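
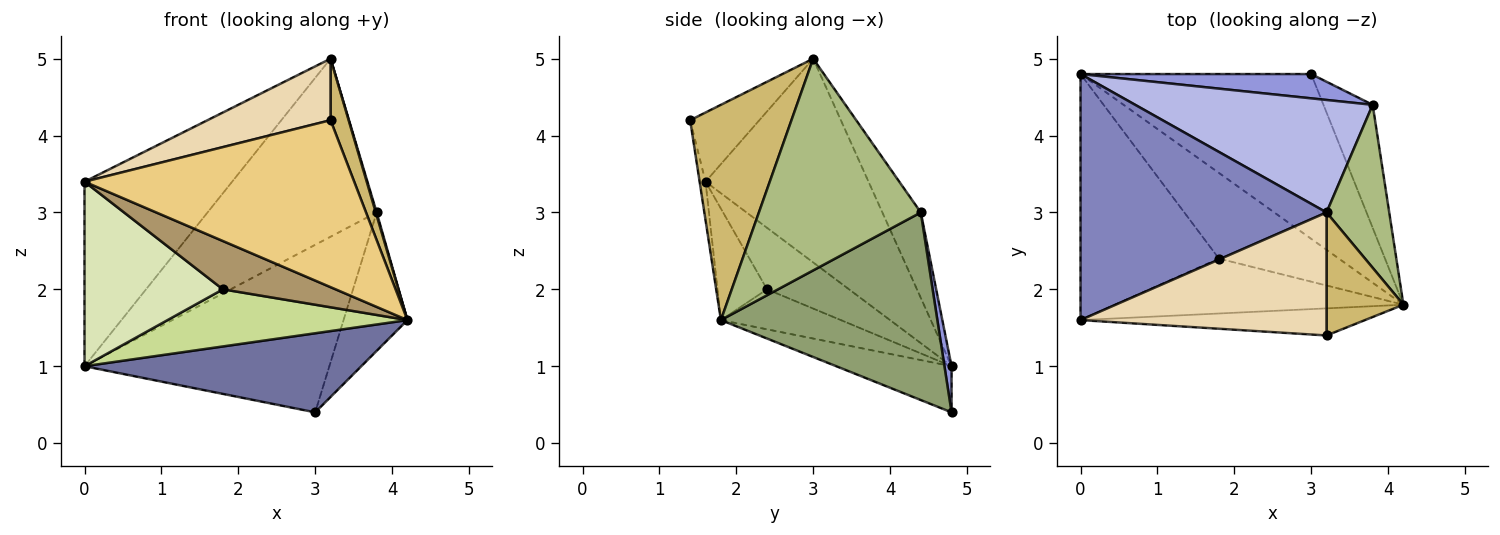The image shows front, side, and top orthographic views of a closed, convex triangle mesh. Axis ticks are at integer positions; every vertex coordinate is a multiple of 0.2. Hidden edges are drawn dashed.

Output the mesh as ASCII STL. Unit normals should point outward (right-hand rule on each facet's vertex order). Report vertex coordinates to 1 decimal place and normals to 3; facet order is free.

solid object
 facet normal -0.177 -0.426 -0.887
  outer loop
   vertex 3.0 4.8 0.4
   vertex 4.2 1.8 1.6
   vertex 0.0 4.8 1.0
  endloop
 endfacet
 facet normal -0.552 0.500 0.667
  outer loop
   vertex 0.0 1.6 3.4
   vertex 3.2 3.0 5.0
   vertex 0.0 4.8 1.0
  endloop
 endfacet
 facet normal 0.029 0.989 0.143
  outer loop
   vertex 3.8 4.4 3.0
   vertex 3.0 4.8 0.4
   vertex 0.0 4.8 1.0
  endloop
 endfacet
 facet normal -0.189 0.830 0.525
  outer loop
   vertex 3.8 4.4 3.0
   vertex 0.0 4.8 1.0
   vertex 3.2 3.0 5.0
  endloop
 endfacet
 facet normal 0.930 0.274 -0.244
  outer loop
   vertex 3.8 4.4 3.0
   vertex 4.2 1.8 1.6
   vertex 3.0 4.8 0.4
  endloop
 endfacet
 facet normal 0.959 -0.005 0.284
  outer loop
   vertex 3.8 4.4 3.0
   vertex 3.2 3.0 5.0
   vertex 4.2 1.8 1.6
  endloop
 endfacet
 facet normal -0.267 -0.535 -0.802
  outer loop
   vertex 1.8 2.4 2.0
   vertex 0.0 4.8 1.0
   vertex 4.2 1.8 1.6
  endloop
 endfacet
 facet normal -0.335 -0.565 -0.754
  outer loop
   vertex 1.8 2.4 2.0
   vertex 0.0 1.6 3.4
   vertex 0.0 4.8 1.0
  endloop
 endfacet
 facet normal -0.279 -0.634 -0.721
  outer loop
   vertex 1.8 2.4 2.0
   vertex 4.2 1.8 1.6
   vertex 0.0 1.6 3.4
  endloop
 endfacet
 facet normal 0.929 -0.166 0.332
  outer loop
   vertex 3.2 1.4 4.2
   vertex 4.2 1.8 1.6
   vertex 3.2 3.0 5.0
  endloop
 endfacet
 facet normal -0.022 -0.987 -0.160
  outer loop
   vertex 3.2 1.4 4.2
   vertex 0.0 1.6 3.4
   vertex 4.2 1.8 1.6
  endloop
 endfacet
 facet normal -0.244 -0.434 0.867
  outer loop
   vertex 3.2 1.4 4.2
   vertex 3.2 3.0 5.0
   vertex 0.0 1.6 3.4
  endloop
 endfacet
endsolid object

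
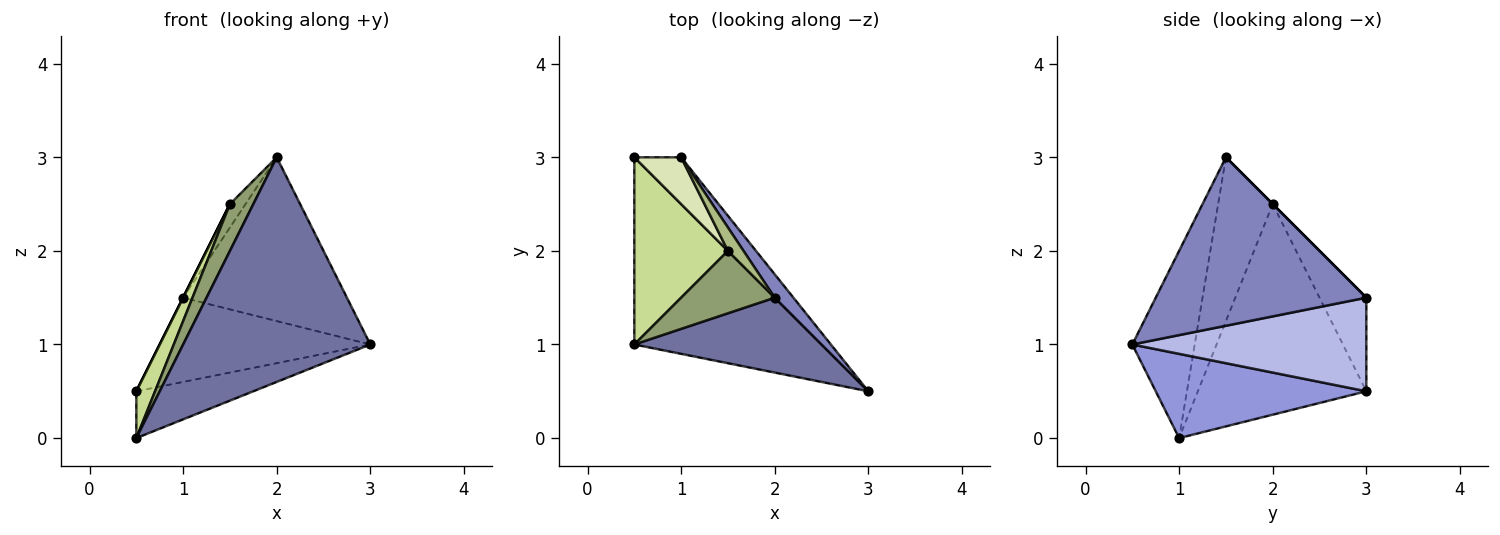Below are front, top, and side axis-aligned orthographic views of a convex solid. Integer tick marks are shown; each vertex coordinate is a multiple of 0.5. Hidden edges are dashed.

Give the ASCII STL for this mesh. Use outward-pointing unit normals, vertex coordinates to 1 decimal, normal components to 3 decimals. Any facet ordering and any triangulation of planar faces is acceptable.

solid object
 facet normal -0.302 -0.905 0.302
  outer loop
   vertex 2.0 1.5 3.0
   vertex 0.5 1.0 0.0
   vertex 3.0 0.5 1.0
  endloop
 endfacet
 facet normal 0.786 0.612 0.087
  outer loop
   vertex 2.0 1.5 3.0
   vertex 3.0 0.5 1.0
   vertex 1.0 3.0 1.5
  endloop
 endfacet
 facet normal 0.400 0.222 -0.889
  outer loop
   vertex 0.5 3.0 0.5
   vertex 3.0 0.5 1.0
   vertex 0.5 1.0 0.0
  endloop
 endfacet
 facet normal 0.697 0.627 -0.348
  outer loop
   vertex 0.5 3.0 0.5
   vertex 1.0 3.0 1.5
   vertex 3.0 0.5 1.0
  endloop
 endfacet
 facet normal -0.814 -0.349 0.465
  outer loop
   vertex 1.5 2.0 2.5
   vertex 0.5 1.0 0.0
   vertex 2.0 1.5 3.0
  endloop
 endfacet
 facet normal 0.000 0.707 0.707
  outer loop
   vertex 1.5 2.0 2.5
   vertex 2.0 1.5 3.0
   vertex 1.0 3.0 1.5
  endloop
 endfacet
 facet normal -0.909 -0.101 0.404
  outer loop
   vertex 1.5 2.0 2.5
   vertex 0.5 3.0 0.5
   vertex 0.5 1.0 0.0
  endloop
 endfacet
 facet normal -0.894 0.000 0.447
  outer loop
   vertex 1.5 2.0 2.5
   vertex 1.0 3.0 1.5
   vertex 0.5 3.0 0.5
  endloop
 endfacet
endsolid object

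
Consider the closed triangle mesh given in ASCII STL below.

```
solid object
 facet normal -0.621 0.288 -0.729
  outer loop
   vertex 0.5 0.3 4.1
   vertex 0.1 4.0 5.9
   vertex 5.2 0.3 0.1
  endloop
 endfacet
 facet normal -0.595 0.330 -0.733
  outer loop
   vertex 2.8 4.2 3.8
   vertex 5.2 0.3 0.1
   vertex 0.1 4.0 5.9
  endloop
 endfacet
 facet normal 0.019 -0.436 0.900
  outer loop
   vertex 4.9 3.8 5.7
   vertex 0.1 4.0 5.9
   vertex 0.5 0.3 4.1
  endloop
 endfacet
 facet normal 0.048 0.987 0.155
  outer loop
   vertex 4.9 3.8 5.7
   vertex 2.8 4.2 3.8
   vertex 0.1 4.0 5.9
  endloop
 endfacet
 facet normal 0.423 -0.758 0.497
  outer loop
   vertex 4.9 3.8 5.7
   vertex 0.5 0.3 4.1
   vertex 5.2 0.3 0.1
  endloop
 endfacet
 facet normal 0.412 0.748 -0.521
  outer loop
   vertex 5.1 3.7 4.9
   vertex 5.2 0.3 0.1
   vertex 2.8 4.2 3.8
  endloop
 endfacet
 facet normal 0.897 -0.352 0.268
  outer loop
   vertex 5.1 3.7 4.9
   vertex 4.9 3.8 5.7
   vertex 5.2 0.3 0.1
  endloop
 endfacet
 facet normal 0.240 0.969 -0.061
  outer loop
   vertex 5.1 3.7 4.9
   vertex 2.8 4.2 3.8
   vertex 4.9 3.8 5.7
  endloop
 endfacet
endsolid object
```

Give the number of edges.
12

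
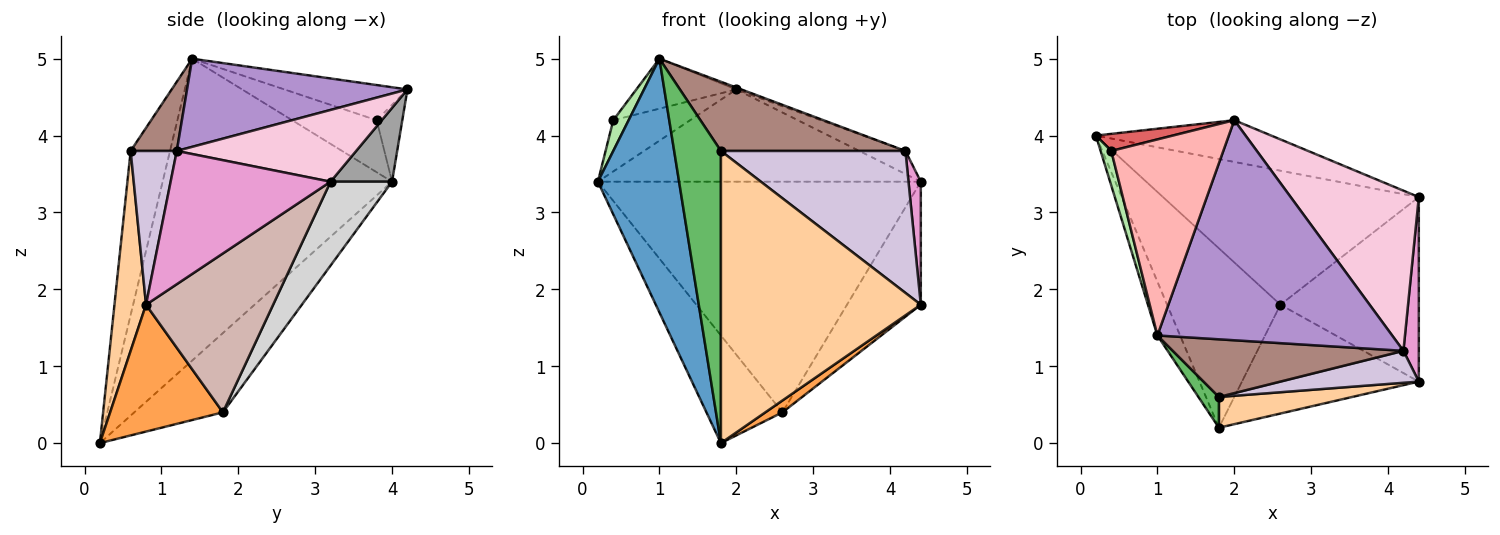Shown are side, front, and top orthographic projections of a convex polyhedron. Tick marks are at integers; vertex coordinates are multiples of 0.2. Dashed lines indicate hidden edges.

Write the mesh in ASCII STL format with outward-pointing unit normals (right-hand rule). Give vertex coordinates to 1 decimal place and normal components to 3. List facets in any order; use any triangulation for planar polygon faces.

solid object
 facet normal -0.940 -0.333 -0.071
  outer loop
   vertex 1.0 1.4 5.0
   vertex 0.2 4.0 3.4
   vertex 1.8 0.2 0.0
  endloop
 endfacet
 facet normal -0.515 0.441 -0.735
  outer loop
   vertex 2.6 1.8 0.4
   vertex 1.8 0.2 0.0
   vertex 0.2 4.0 3.4
  endloop
 endfacet
 facet normal 0.581 -0.088 -0.809
  outer loop
   vertex 2.6 1.8 0.4
   vertex 4.4 0.8 1.8
   vertex 1.8 0.2 0.0
  endloop
 endfacet
 facet normal 0.155 -0.982 0.103
  outer loop
   vertex 1.8 0.6 3.8
   vertex 1.8 0.2 0.0
   vertex 4.4 0.8 1.8
  endloop
 endfacet
 facet normal -0.642 -0.762 0.080
  outer loop
   vertex 1.8 0.6 3.8
   vertex 1.0 1.4 5.0
   vertex 1.8 0.2 0.0
  endloop
 endfacet
 facet normal -0.965 -0.175 0.197
  outer loop
   vertex 0.4 3.8 4.2
   vertex 0.2 4.0 3.4
   vertex 1.0 1.4 5.0
  endloop
 endfacet
 facet normal -0.302 0.905 0.302
  outer loop
   vertex 0.4 3.8 4.2
   vertex 2.0 4.2 4.6
   vertex 0.2 4.0 3.4
  endloop
 endfacet
 facet normal -0.291 0.236 0.927
  outer loop
   vertex 0.4 3.8 4.2
   vertex 1.0 1.4 5.0
   vertex 2.0 4.2 4.6
  endloop
 endfacet
 facet normal 0.352 0.008 0.936
  outer loop
   vertex 4.2 1.2 3.8
   vertex 2.0 4.2 4.6
   vertex 1.0 1.4 5.0
  endloop
 endfacet
 facet normal 0.237 -0.948 0.213
  outer loop
   vertex 4.2 1.2 3.8
   vertex 1.8 0.6 3.8
   vertex 4.4 0.8 1.8
  endloop
 endfacet
 facet normal 0.189 -0.754 0.629
  outer loop
   vertex 4.2 1.2 3.8
   vertex 1.0 1.4 5.0
   vertex 1.8 0.6 3.8
  endloop
 endfacet
 facet normal 0.691 0.401 -0.602
  outer loop
   vertex 4.4 3.2 3.4
   vertex 4.4 0.8 1.8
   vertex 2.6 1.8 0.4
  endloop
 endfacet
 facet normal 0.991 -0.076 0.114
  outer loop
   vertex 4.4 3.2 3.4
   vertex 4.2 1.2 3.8
   vertex 4.4 0.8 1.8
  endloop
 endfacet
 facet normal 0.485 0.125 0.866
  outer loop
   vertex 4.4 3.2 3.4
   vertex 2.0 4.2 4.6
   vertex 4.2 1.2 3.8
  endloop
 endfacet
 facet normal 0.171 0.898 -0.406
  outer loop
   vertex 4.4 3.2 3.4
   vertex 0.2 4.0 3.4
   vertex 2.0 4.2 4.6
  endloop
 endfacet
 facet normal 0.163 0.853 -0.496
  outer loop
   vertex 4.4 3.2 3.4
   vertex 2.6 1.8 0.4
   vertex 0.2 4.0 3.4
  endloop
 endfacet
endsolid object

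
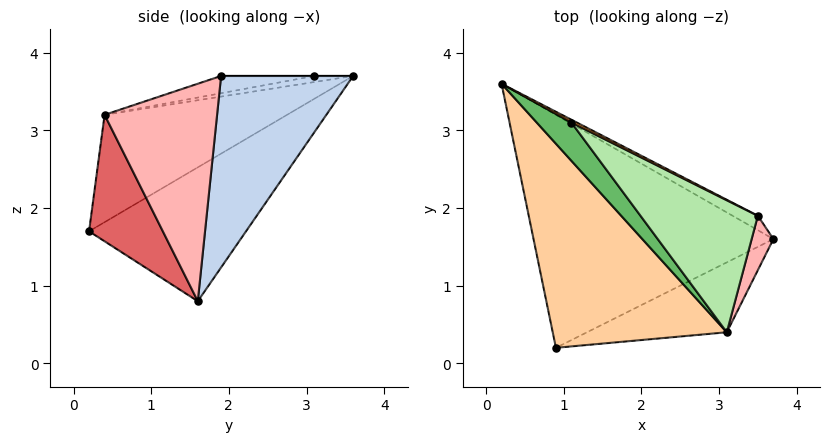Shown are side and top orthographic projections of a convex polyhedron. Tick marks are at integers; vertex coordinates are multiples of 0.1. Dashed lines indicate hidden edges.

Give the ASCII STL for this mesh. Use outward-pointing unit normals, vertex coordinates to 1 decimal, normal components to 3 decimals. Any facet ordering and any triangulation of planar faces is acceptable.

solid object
 facet normal -0.450 0.382 -0.807
  outer loop
   vertex 0.9 0.2 1.7
   vertex 0.2 3.6 3.7
   vertex 3.7 1.6 0.8
  endloop
 endfacet
 facet normal 0.457 0.887 -0.060
  outer loop
   vertex 3.5 1.9 3.7
   vertex 3.7 1.6 0.8
   vertex 0.2 3.6 3.7
  endloop
 endfacet
 facet normal 0.000 0.000 1.000
  outer loop
   vertex 3.5 1.9 3.7
   vertex 0.2 3.6 3.7
   vertex 1.1 3.1 3.7
  endloop
 endfacet
 facet normal -0.448 -0.520 0.727
  outer loop
   vertex 3.1 0.4 3.2
   vertex 0.2 3.6 3.7
   vertex 0.9 0.2 1.7
  endloop
 endfacet
 facet normal -0.164 -0.296 0.941
  outer loop
   vertex 3.1 0.4 3.2
   vertex 1.1 3.1 3.7
   vertex 0.2 3.6 3.7
  endloop
 endfacet
 facet normal -0.140 -0.279 0.950
  outer loop
   vertex 3.1 0.4 3.2
   vertex 3.5 1.9 3.7
   vertex 1.1 3.1 3.7
  endloop
 endfacet
 facet normal 0.323 -0.876 -0.357
  outer loop
   vertex 3.1 0.4 3.2
   vertex 0.9 0.2 1.7
   vertex 3.7 1.6 0.8
  endloop
 endfacet
 facet normal 0.953 -0.286 0.095
  outer loop
   vertex 3.1 0.4 3.2
   vertex 3.7 1.6 0.8
   vertex 3.5 1.9 3.7
  endloop
 endfacet
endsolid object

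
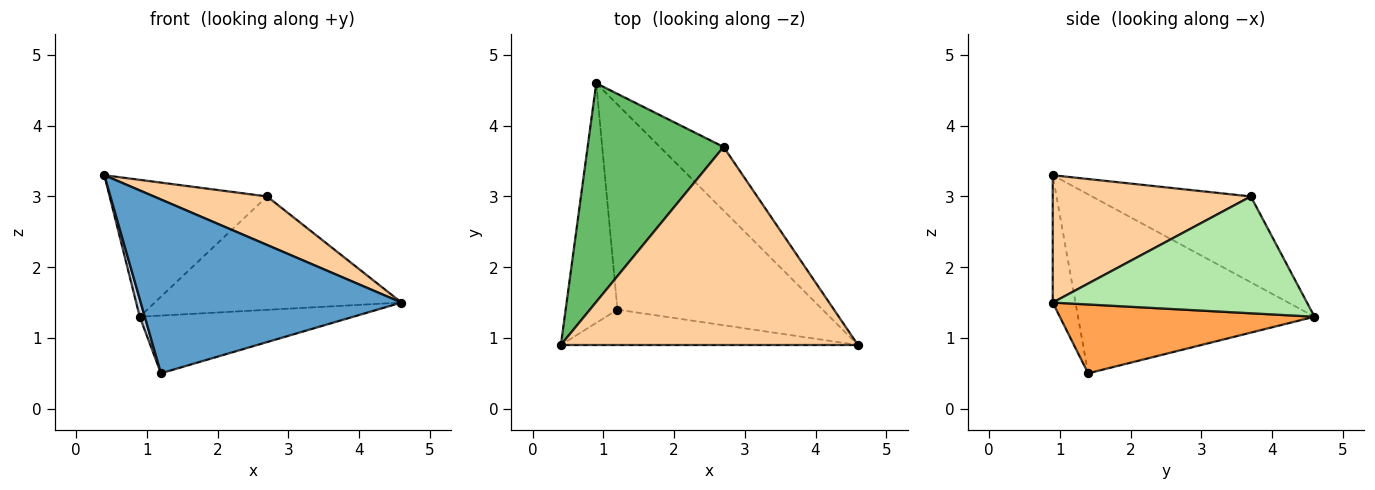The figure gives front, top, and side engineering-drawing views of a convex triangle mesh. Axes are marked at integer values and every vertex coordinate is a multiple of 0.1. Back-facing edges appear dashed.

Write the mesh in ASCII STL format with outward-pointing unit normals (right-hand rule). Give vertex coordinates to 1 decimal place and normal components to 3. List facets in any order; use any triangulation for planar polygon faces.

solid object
 facet normal -0.085 -0.976 -0.199
  outer loop
   vertex 1.2 1.4 0.5
   vertex 4.6 0.9 1.5
   vertex 0.4 0.9 3.3
  endloop
 endfacet
 facet normal -0.960 -0.021 -0.278
  outer loop
   vertex 1.2 1.4 0.5
   vertex 0.4 0.9 3.3
   vertex 0.9 4.6 1.3
  endloop
 endfacet
 facet normal 0.307 0.258 -0.916
  outer loop
   vertex 1.2 1.4 0.5
   vertex 0.9 4.6 1.3
   vertex 4.6 0.9 1.5
  endloop
 endfacet
 facet normal 0.384 -0.220 0.897
  outer loop
   vertex 2.7 3.7 3.0
   vertex 0.4 0.9 3.3
   vertex 4.6 0.9 1.5
  endloop
 endfacet
 facet normal -0.472 0.468 0.747
  outer loop
   vertex 2.7 3.7 3.0
   vertex 0.9 4.6 1.3
   vertex 0.4 0.9 3.3
  endloop
 endfacet
 facet normal 0.668 0.649 -0.364
  outer loop
   vertex 2.7 3.7 3.0
   vertex 4.6 0.9 1.5
   vertex 0.9 4.6 1.3
  endloop
 endfacet
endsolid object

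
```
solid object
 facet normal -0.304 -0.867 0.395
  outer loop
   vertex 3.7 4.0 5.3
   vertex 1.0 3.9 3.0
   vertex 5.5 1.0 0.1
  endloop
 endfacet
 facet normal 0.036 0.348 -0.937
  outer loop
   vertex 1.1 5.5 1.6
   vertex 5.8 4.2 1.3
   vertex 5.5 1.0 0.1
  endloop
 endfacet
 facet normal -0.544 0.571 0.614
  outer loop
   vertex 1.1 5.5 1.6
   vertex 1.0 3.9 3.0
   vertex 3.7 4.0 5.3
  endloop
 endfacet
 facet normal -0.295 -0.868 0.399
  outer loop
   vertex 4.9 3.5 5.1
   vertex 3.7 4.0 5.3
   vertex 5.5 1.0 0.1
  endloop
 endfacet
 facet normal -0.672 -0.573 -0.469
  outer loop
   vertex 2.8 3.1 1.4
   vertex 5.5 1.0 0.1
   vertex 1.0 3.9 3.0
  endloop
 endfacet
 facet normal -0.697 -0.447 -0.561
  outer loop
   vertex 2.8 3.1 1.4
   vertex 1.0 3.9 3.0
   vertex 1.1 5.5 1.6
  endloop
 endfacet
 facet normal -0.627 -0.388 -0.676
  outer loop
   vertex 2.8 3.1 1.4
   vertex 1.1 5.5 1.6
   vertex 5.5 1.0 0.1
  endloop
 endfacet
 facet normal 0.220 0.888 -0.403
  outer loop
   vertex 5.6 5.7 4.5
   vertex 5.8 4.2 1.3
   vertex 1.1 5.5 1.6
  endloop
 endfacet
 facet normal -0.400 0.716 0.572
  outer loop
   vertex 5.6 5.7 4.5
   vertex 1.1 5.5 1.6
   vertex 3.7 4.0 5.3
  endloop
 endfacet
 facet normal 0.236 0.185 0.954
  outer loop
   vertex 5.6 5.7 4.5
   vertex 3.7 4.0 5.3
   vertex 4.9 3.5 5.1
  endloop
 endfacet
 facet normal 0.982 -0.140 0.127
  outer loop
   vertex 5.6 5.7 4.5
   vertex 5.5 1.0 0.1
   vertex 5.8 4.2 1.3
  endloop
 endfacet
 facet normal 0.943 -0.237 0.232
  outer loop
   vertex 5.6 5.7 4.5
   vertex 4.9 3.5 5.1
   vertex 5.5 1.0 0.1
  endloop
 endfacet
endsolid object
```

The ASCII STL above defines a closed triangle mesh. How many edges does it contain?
18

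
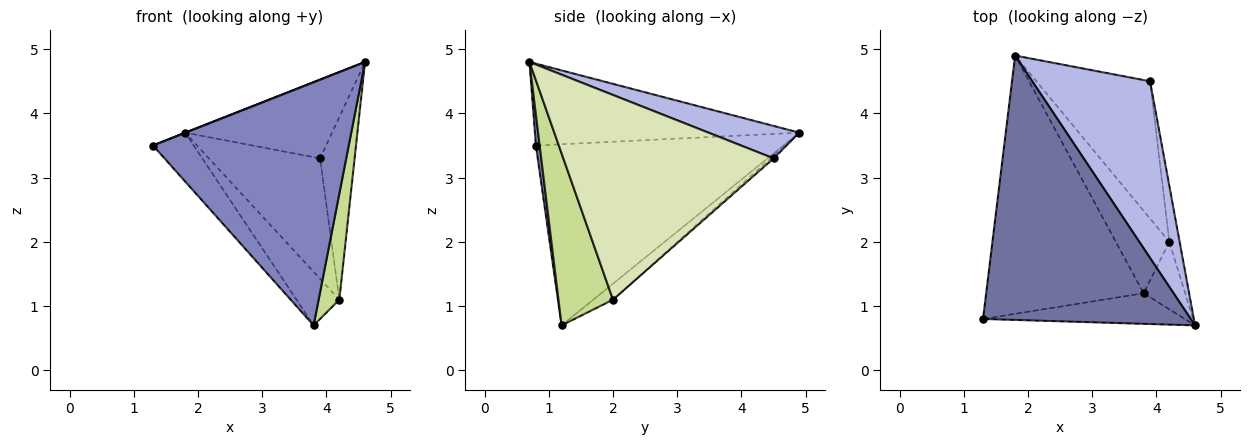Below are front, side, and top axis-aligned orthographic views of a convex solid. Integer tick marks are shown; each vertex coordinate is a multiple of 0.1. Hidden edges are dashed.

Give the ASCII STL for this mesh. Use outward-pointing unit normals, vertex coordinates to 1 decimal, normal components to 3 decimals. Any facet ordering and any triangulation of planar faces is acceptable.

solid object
 facet normal -0.367 -0.001 0.930
  outer loop
   vertex 1.8 4.9 3.7
   vertex 1.3 0.8 3.5
   vertex 4.6 0.7 4.8
  endloop
 endfacet
 facet normal 0.019 -0.992 -0.125
  outer loop
   vertex 3.8 1.2 0.7
   vertex 4.6 0.7 4.8
   vertex 1.3 0.8 3.5
  endloop
 endfacet
 facet normal -0.749 0.123 -0.651
  outer loop
   vertex 3.8 1.2 0.7
   vertex 1.3 0.8 3.5
   vertex 1.8 4.9 3.7
  endloop
 endfacet
 facet normal 0.244 0.395 0.886
  outer loop
   vertex 3.9 4.5 3.3
   vertex 1.8 4.9 3.7
   vertex 4.6 0.7 4.8
  endloop
 endfacet
 facet normal -0.243 0.528 -0.814
  outer loop
   vertex 4.2 2.0 1.1
   vertex 3.8 1.2 0.7
   vertex 1.8 4.9 3.7
  endloop
 endfacet
 facet normal -0.018 0.659 -0.752
  outer loop
   vertex 4.2 2.0 1.1
   vertex 1.8 4.9 3.7
   vertex 3.9 4.5 3.3
  endloop
 endfacet
 facet normal 0.912 -0.346 -0.220
  outer loop
   vertex 4.2 2.0 1.1
   vertex 4.6 0.7 4.8
   vertex 3.8 1.2 0.7
  endloop
 endfacet
 facet normal 0.986 0.162 -0.050
  outer loop
   vertex 4.2 2.0 1.1
   vertex 3.9 4.5 3.3
   vertex 4.6 0.7 4.8
  endloop
 endfacet
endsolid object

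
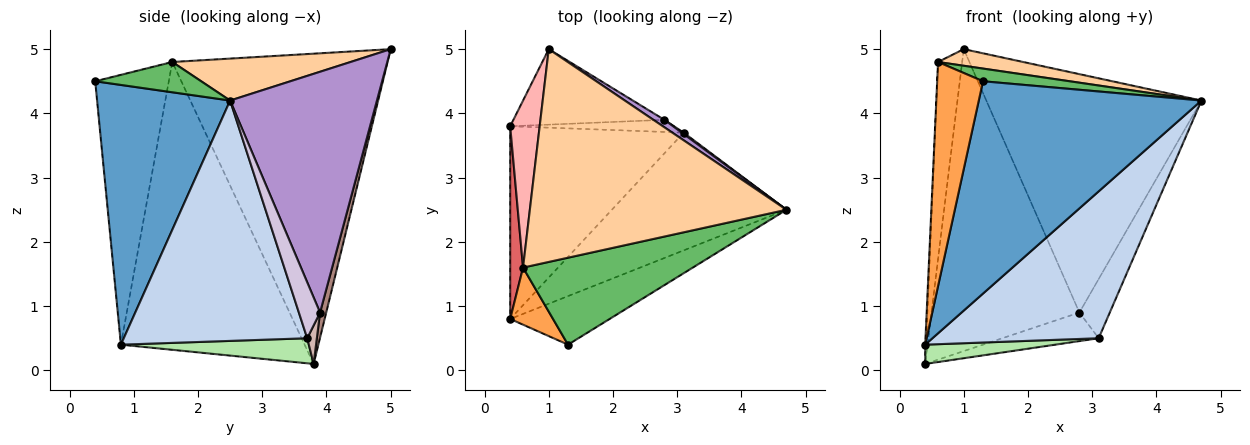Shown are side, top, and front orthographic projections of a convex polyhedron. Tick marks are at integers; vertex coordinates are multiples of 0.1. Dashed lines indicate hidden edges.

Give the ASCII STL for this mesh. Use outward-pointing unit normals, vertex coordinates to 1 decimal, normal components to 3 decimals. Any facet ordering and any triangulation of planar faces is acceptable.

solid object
 facet normal 0.503 -0.842 -0.193
  outer loop
   vertex 1.3 0.4 4.5
   vertex 0.4 0.8 0.4
   vertex 4.7 2.5 4.2
  endloop
 endfacet
 facet normal 0.653 -0.591 -0.474
  outer loop
   vertex 3.1 3.7 0.5
   vertex 4.7 2.5 4.2
   vertex 0.4 0.8 0.4
  endloop
 endfacet
 facet normal -0.841 -0.524 0.134
  outer loop
   vertex 0.6 1.6 4.8
   vertex 0.4 0.8 0.4
   vertex 1.3 0.4 4.5
  endloop
 endfacet
 facet normal 0.161 -0.077 0.984
  outer loop
   vertex 0.6 1.6 4.8
   vertex 4.7 2.5 4.2
   vertex 1.0 5.0 5.0
  endloop
 endfacet
 facet normal 0.174 -0.142 0.974
  outer loop
   vertex 0.6 1.6 4.8
   vertex 1.3 0.4 4.5
   vertex 4.7 2.5 4.2
  endloop
 endfacet
 facet normal 0.142 -0.098 -0.985
  outer loop
   vertex 0.4 3.8 0.1
   vertex 3.1 3.7 0.5
   vertex 0.4 0.8 0.4
  endloop
 endfacet
 facet normal -0.999 0.004 0.045
  outer loop
   vertex 0.4 3.8 0.1
   vertex 0.4 0.8 0.4
   vertex 0.6 1.6 4.8
  endloop
 endfacet
 facet normal -0.989 0.111 0.094
  outer loop
   vertex 0.4 3.8 0.1
   vertex 0.6 1.6 4.8
   vertex 1.0 5.0 5.0
  endloop
 endfacet
 facet normal 0.564 0.826 0.026
  outer loop
   vertex 2.8 3.9 0.9
   vertex 1.0 5.0 5.0
   vertex 4.7 2.5 4.2
  endloop
 endfacet
 facet normal 0.572 0.820 0.019
  outer loop
   vertex 2.8 3.9 0.9
   vertex 4.7 2.5 4.2
   vertex 3.1 3.7 0.5
  endloop
 endfacet
 facet normal 0.040 0.969 -0.242
  outer loop
   vertex 2.8 3.9 0.9
   vertex 0.4 3.8 0.1
   vertex 1.0 5.0 5.0
  endloop
 endfacet
 facet normal 0.092 0.916 -0.389
  outer loop
   vertex 2.8 3.9 0.9
   vertex 3.1 3.7 0.5
   vertex 0.4 3.8 0.1
  endloop
 endfacet
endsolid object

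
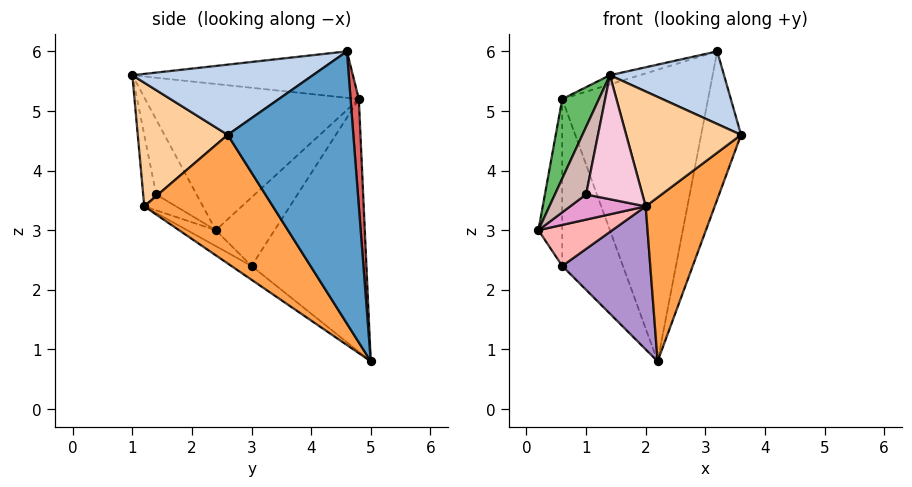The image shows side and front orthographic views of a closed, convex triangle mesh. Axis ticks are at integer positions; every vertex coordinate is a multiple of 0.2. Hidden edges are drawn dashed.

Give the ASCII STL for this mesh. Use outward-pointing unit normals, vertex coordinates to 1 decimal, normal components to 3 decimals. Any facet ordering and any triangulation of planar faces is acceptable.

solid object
 facet normal 0.941 0.299 -0.158
  outer loop
   vertex 3.2 4.6 6.0
   vertex 3.6 2.6 4.6
   vertex 2.2 5.0 0.8
  endloop
 endfacet
 facet normal 0.596 -0.377 0.709
  outer loop
   vertex 1.4 1.0 5.6
   vertex 3.6 2.6 4.6
   vertex 3.2 4.6 6.0
  endloop
 endfacet
 facet normal 0.748 -0.401 -0.529
  outer loop
   vertex 2.0 1.2 3.4
   vertex 2.2 5.0 0.8
   vertex 3.6 2.6 4.6
  endloop
 endfacet
 facet normal 0.614 -0.784 0.096
  outer loop
   vertex 2.0 1.2 3.4
   vertex 3.6 2.6 4.6
   vertex 1.4 1.0 5.6
  endloop
 endfacet
 facet normal -0.926 -0.159 0.342
  outer loop
   vertex 0.6 4.8 5.2
   vertex 0.2 2.4 3.0
   vertex 1.4 1.0 5.6
  endloop
 endfacet
 facet normal -0.291 0.039 0.956
  outer loop
   vertex 0.6 4.8 5.2
   vertex 1.4 1.0 5.6
   vertex 3.2 4.6 6.0
  endloop
 endfacet
 facet normal 0.056 0.996 0.066
  outer loop
   vertex 0.6 4.8 5.2
   vertex 3.2 4.6 6.0
   vertex 2.2 5.0 0.8
  endloop
 endfacet
 facet normal -0.234 -0.605 -0.761
  outer loop
   vertex 0.6 3.0 2.4
   vertex 2.0 1.2 3.4
   vertex 0.2 2.4 3.0
  endloop
 endfacet
 facet normal -0.127 -0.556 -0.822
  outer loop
   vertex 0.6 3.0 2.4
   vertex 2.2 5.0 0.8
   vertex 2.0 1.2 3.4
  endloop
 endfacet
 facet normal -0.901 0.365 -0.235
  outer loop
   vertex 0.6 3.0 2.4
   vertex 0.2 2.4 3.0
   vertex 0.6 4.8 5.2
  endloop
 endfacet
 facet normal -0.847 0.447 -0.288
  outer loop
   vertex 0.6 3.0 2.4
   vertex 0.6 4.8 5.2
   vertex 2.2 5.0 0.8
  endloop
 endfacet
 facet normal -0.791 -0.611 0.036
  outer loop
   vertex 1.0 1.4 3.6
   vertex 1.4 1.0 5.6
   vertex 0.2 2.4 3.0
  endloop
 endfacet
 facet normal -0.272 -0.646 -0.714
  outer loop
   vertex 1.0 1.4 3.6
   vertex 0.2 2.4 3.0
   vertex 2.0 1.2 3.4
  endloop
 endfacet
 facet normal -0.222 -0.964 -0.148
  outer loop
   vertex 1.0 1.4 3.6
   vertex 2.0 1.2 3.4
   vertex 1.4 1.0 5.6
  endloop
 endfacet
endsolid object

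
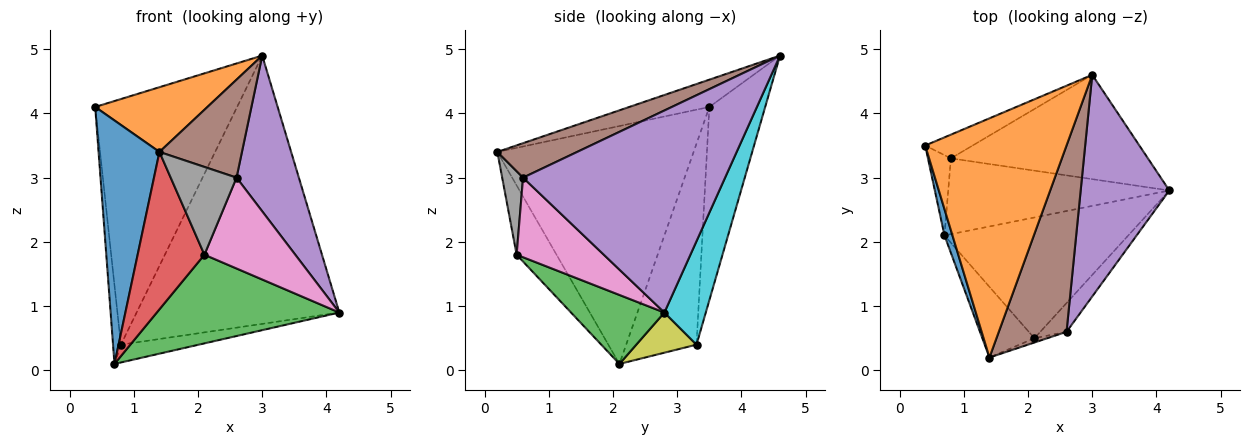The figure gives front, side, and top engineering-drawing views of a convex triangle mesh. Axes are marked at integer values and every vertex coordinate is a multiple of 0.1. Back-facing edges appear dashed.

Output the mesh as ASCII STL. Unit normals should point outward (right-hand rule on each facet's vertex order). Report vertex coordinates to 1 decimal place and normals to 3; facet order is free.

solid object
 facet normal -0.955 -0.296 0.032
  outer loop
   vertex 0.7 2.1 0.1
   vertex 1.4 0.2 3.4
   vertex 0.4 3.5 4.1
  endloop
 endfacet
 facet normal -0.183 -0.257 0.949
  outer loop
   vertex 3.0 4.6 4.9
   vertex 0.4 3.5 4.1
   vertex 1.4 0.2 3.4
  endloop
 endfacet
 facet normal 0.290 -0.566 -0.772
  outer loop
   vertex 2.1 0.5 1.8
   vertex 0.7 2.1 0.1
   vertex 4.2 2.8 0.9
  endloop
 endfacet
 facet normal -0.479 -0.801 -0.360
  outer loop
   vertex 2.1 0.5 1.8
   vertex 1.4 0.2 3.4
   vertex 0.7 2.1 0.1
  endloop
 endfacet
 facet normal 0.881 -0.272 0.387
  outer loop
   vertex 2.6 0.6 3.0
   vertex 4.2 2.8 0.9
   vertex 3.0 4.6 4.9
  endloop
 endfacet
 facet normal 0.410 -0.424 0.807
  outer loop
   vertex 2.6 0.6 3.0
   vertex 3.0 4.6 4.9
   vertex 1.4 0.2 3.4
  endloop
 endfacet
 facet normal 0.675 -0.703 -0.223
  outer loop
   vertex 2.6 0.6 3.0
   vertex 2.1 0.5 1.8
   vertex 4.2 2.8 0.9
  endloop
 endfacet
 facet normal 0.302 -0.952 -0.046
  outer loop
   vertex 2.6 0.6 3.0
   vertex 1.4 0.2 3.4
   vertex 2.1 0.5 1.8
  endloop
 endfacet
 facet normal 0.174 0.225 -0.959
  outer loop
   vertex 0.8 3.3 0.4
   vertex 4.2 2.8 0.9
   vertex 0.7 2.1 0.1
  endloop
 endfacet
 facet normal 0.187 0.916 -0.356
  outer loop
   vertex 0.8 3.3 0.4
   vertex 3.0 4.6 4.9
   vertex 4.2 2.8 0.9
  endloop
 endfacet
 facet normal -0.987 0.110 -0.113
  outer loop
   vertex 0.8 3.3 0.4
   vertex 0.7 2.1 0.1
   vertex 0.4 3.5 4.1
  endloop
 endfacet
 facet normal -0.365 0.927 -0.090
  outer loop
   vertex 0.8 3.3 0.4
   vertex 0.4 3.5 4.1
   vertex 3.0 4.6 4.9
  endloop
 endfacet
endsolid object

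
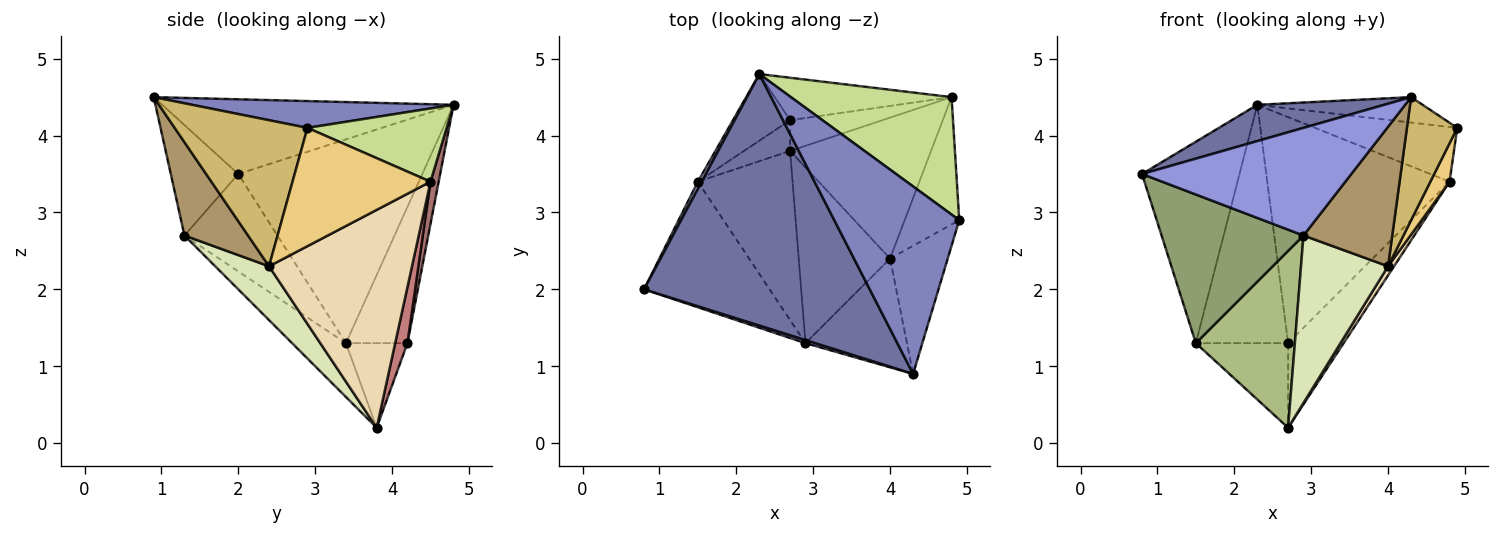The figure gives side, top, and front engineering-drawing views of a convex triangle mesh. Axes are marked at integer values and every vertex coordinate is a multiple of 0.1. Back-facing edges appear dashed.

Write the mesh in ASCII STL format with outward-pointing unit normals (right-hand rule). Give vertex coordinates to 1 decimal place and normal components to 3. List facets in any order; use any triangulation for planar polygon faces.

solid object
 facet normal -0.311 -0.136 0.941
  outer loop
   vertex 4.3 0.9 4.5
   vertex 2.3 4.8 4.4
   vertex 0.8 2.0 3.5
  endloop
 endfacet
 facet normal 0.208 0.131 0.969
  outer loop
   vertex 4.3 0.9 4.5
   vertex 4.9 2.9 4.1
   vertex 2.3 4.8 4.4
  endloop
 endfacet
 facet normal -0.307 -0.951 0.027
  outer loop
   vertex 4.3 0.9 4.5
   vertex 0.8 2.0 3.5
   vertex 2.9 1.3 2.7
  endloop
 endfacet
 facet normal -0.884 0.468 0.017
  outer loop
   vertex 1.5 3.4 1.3
   vertex 0.8 2.0 3.5
   vertex 2.3 4.8 4.4
  endloop
 endfacet
 facet normal -0.448 -0.683 -0.577
  outer loop
   vertex 1.5 3.4 1.3
   vertex 2.9 1.3 2.7
   vertex 0.8 2.0 3.5
  endloop
 endfacet
 facet normal -0.366 -0.673 -0.643
  outer loop
   vertex 1.5 3.4 1.3
   vertex 2.7 3.8 0.2
   vertex 2.9 1.3 2.7
  endloop
 endfacet
 facet normal 0.382 0.390 0.838
  outer loop
   vertex 4.8 4.5 3.4
   vertex 2.3 4.8 4.4
   vertex 4.9 2.9 4.1
  endloop
 endfacet
 facet normal 0.392 -0.635 -0.666
  outer loop
   vertex 4.0 2.4 2.3
   vertex 2.9 1.3 2.7
   vertex 2.7 3.8 0.2
  endloop
 endfacet
 facet normal 0.492 -0.687 -0.535
  outer loop
   vertex 4.0 2.4 2.3
   vertex 4.3 0.9 4.5
   vertex 2.9 1.3 2.7
  endloop
 endfacet
 facet normal 0.877 -0.332 -0.346
  outer loop
   vertex 4.0 2.4 2.3
   vertex 4.9 2.9 4.1
   vertex 4.3 0.9 4.5
  endloop
 endfacet
 facet normal 0.901 -0.126 -0.416
  outer loop
   vertex 4.0 2.4 2.3
   vertex 4.8 4.5 3.4
   vertex 4.9 2.9 4.1
  endloop
 endfacet
 facet normal 0.839 -0.035 -0.543
  outer loop
   vertex 4.0 2.4 2.3
   vertex 2.7 3.8 0.2
   vertex 4.8 4.5 3.4
  endloop
 endfacet
 facet normal 0.044 0.982 -0.184
  outer loop
   vertex 2.7 4.2 1.3
   vertex 2.3 4.8 4.4
   vertex 4.8 4.5 3.4
  endloop
 endfacet
 facet normal 0.203 0.920 -0.335
  outer loop
   vertex 2.7 4.2 1.3
   vertex 4.8 4.5 3.4
   vertex 2.7 3.8 0.2
  endloop
 endfacet
 facet normal -0.540 0.810 -0.227
  outer loop
   vertex 2.7 4.2 1.3
   vertex 1.5 3.4 1.3
   vertex 2.3 4.8 4.4
  endloop
 endfacet
 facet normal -0.531 0.796 -0.290
  outer loop
   vertex 2.7 4.2 1.3
   vertex 2.7 3.8 0.2
   vertex 1.5 3.4 1.3
  endloop
 endfacet
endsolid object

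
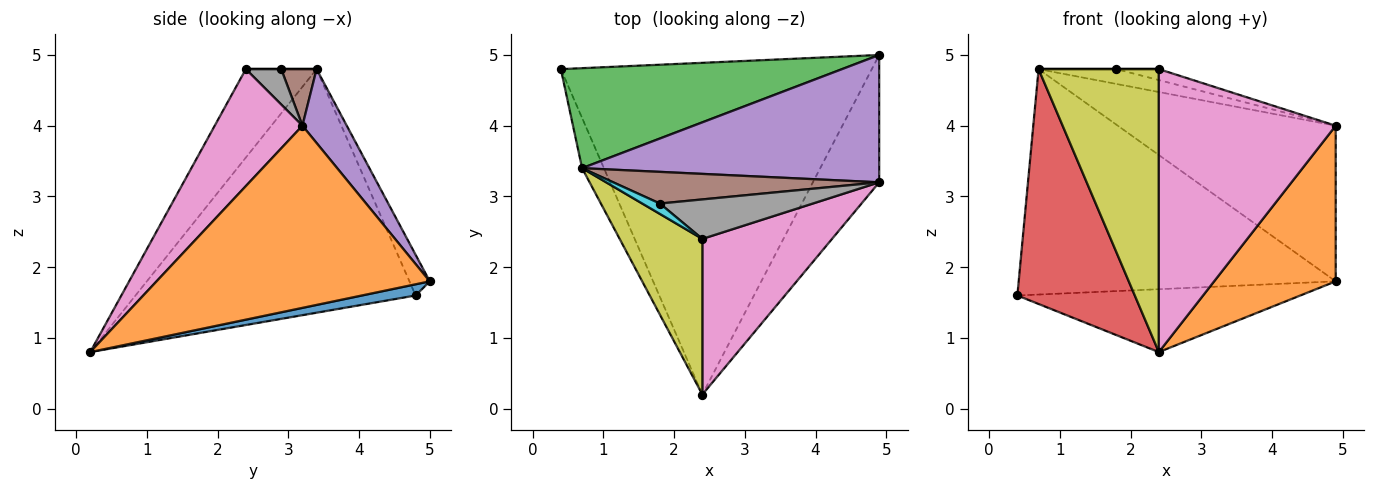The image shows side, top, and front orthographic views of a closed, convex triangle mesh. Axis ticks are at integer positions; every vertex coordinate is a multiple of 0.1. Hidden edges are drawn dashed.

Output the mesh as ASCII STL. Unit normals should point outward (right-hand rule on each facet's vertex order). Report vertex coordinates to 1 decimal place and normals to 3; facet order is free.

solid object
 facet normal 0.035 0.186 -0.982
  outer loop
   vertex 2.4 0.2 0.8
   vertex 0.4 4.8 1.6
   vertex 4.9 5.0 1.8
  endloop
 endfacet
 facet normal 0.867 -0.386 -0.316
  outer loop
   vertex 4.9 3.2 4.0
   vertex 2.4 0.2 0.8
   vertex 4.9 5.0 1.8
  endloop
 endfacet
 facet normal -0.059 0.913 0.405
  outer loop
   vertex 0.7 3.4 4.8
   vertex 4.9 5.0 1.8
   vertex 0.4 4.8 1.6
  endloop
 endfacet
 facet normal -0.919 -0.385 -0.082
  outer loop
   vertex 0.7 3.4 4.8
   vertex 0.4 4.8 1.6
   vertex 2.4 0.2 0.8
  endloop
 endfacet
 facet normal 0.156 0.765 0.626
  outer loop
   vertex 0.7 3.4 4.8
   vertex 4.9 3.2 4.0
   vertex 4.9 5.0 1.8
  endloop
 endfacet
 facet normal 0.189 0.416 0.889
  outer loop
   vertex 0.7 3.4 4.8
   vertex 1.8 2.9 4.8
   vertex 4.9 3.2 4.0
  endloop
 endfacet
 facet normal 0.399 -0.804 0.442
  outer loop
   vertex 2.4 2.4 4.8
   vertex 2.4 0.2 0.8
   vertex 4.9 3.2 4.0
  endloop
 endfacet
 facet normal 0.217 0.261 0.941
  outer loop
   vertex 2.4 2.4 4.8
   vertex 4.9 3.2 4.0
   vertex 1.8 2.9 4.8
  endloop
 endfacet
 facet normal -0.458 -0.779 0.428
  outer loop
   vertex 2.4 2.4 4.8
   vertex 0.7 3.4 4.8
   vertex 2.4 0.2 0.8
  endloop
 endfacet
 facet normal 0.000 0.000 1.000
  outer loop
   vertex 2.4 2.4 4.8
   vertex 1.8 2.9 4.8
   vertex 0.7 3.4 4.8
  endloop
 endfacet
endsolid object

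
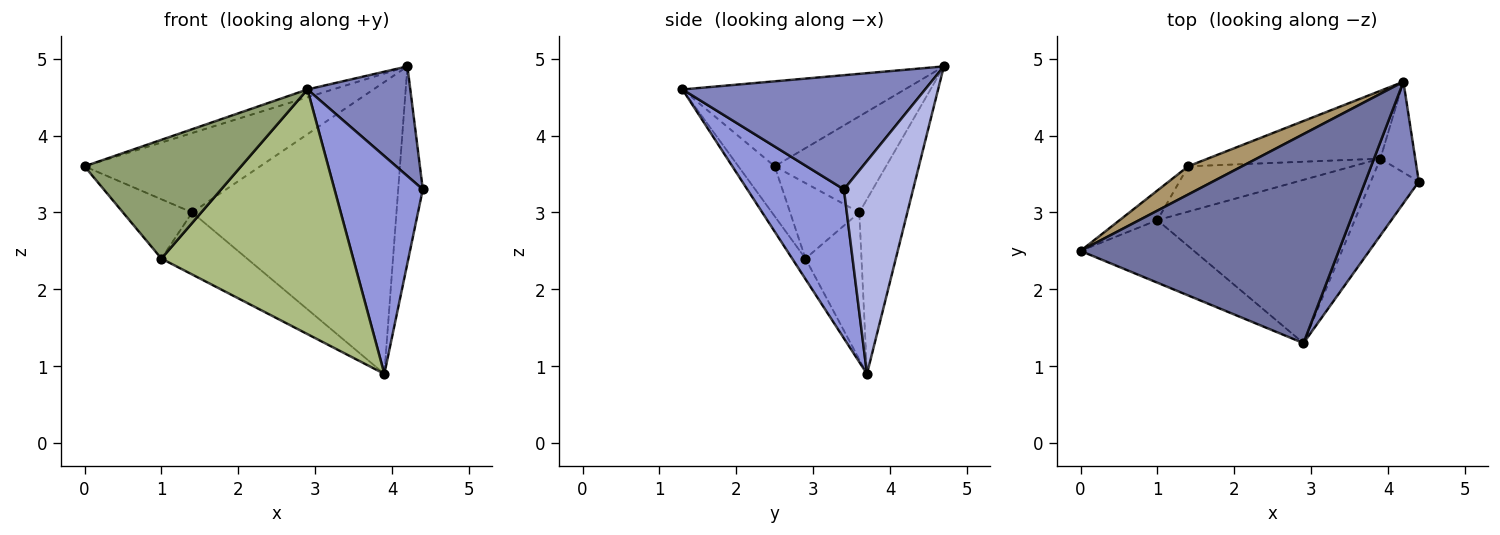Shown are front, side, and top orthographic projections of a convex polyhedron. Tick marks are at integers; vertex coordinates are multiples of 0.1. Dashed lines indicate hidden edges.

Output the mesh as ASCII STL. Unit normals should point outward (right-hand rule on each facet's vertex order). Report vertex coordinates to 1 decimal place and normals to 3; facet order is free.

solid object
 facet normal -0.313 0.036 0.949
  outer loop
   vertex 4.2 4.7 4.9
   vertex 0.0 2.5 3.6
   vertex 2.9 1.3 4.6
  endloop
 endfacet
 facet normal 0.845 -0.358 0.397
  outer loop
   vertex 4.2 4.7 4.9
   vertex 2.9 1.3 4.6
   vertex 4.4 3.4 3.3
  endloop
 endfacet
 facet normal 0.718 -0.656 -0.232
  outer loop
   vertex 3.9 3.7 0.9
   vertex 4.4 3.4 3.3
   vertex 2.9 1.3 4.6
  endloop
 endfacet
 facet normal 0.931 0.331 -0.153
  outer loop
   vertex 3.9 3.7 0.9
   vertex 4.2 4.7 4.9
   vertex 4.4 3.4 3.3
  endloop
 endfacet
 facet normal -0.201 -0.867 -0.457
  outer loop
   vertex 1.0 2.9 2.4
   vertex 2.9 1.3 4.6
   vertex 0.0 2.5 3.6
  endloop
 endfacet
 facet normal -0.058 -0.830 -0.554
  outer loop
   vertex 1.0 2.9 2.4
   vertex 3.9 3.7 0.9
   vertex 2.9 1.3 4.6
  endloop
 endfacet
 facet normal -0.223 0.949 -0.221
  outer loop
   vertex 1.4 3.6 3.0
   vertex 4.2 4.7 4.9
   vertex 3.9 3.7 0.9
  endloop
 endfacet
 facet normal -0.467 0.714 -0.522
  outer loop
   vertex 1.4 3.6 3.0
   vertex 3.9 3.7 0.9
   vertex 1.0 2.9 2.4
  endloop
 endfacet
 facet normal -0.513 0.809 0.287
  outer loop
   vertex 1.4 3.6 3.0
   vertex 0.0 2.5 3.6
   vertex 4.2 4.7 4.9
  endloop
 endfacet
 facet normal -0.667 0.667 -0.333
  outer loop
   vertex 1.4 3.6 3.0
   vertex 1.0 2.9 2.4
   vertex 0.0 2.5 3.6
  endloop
 endfacet
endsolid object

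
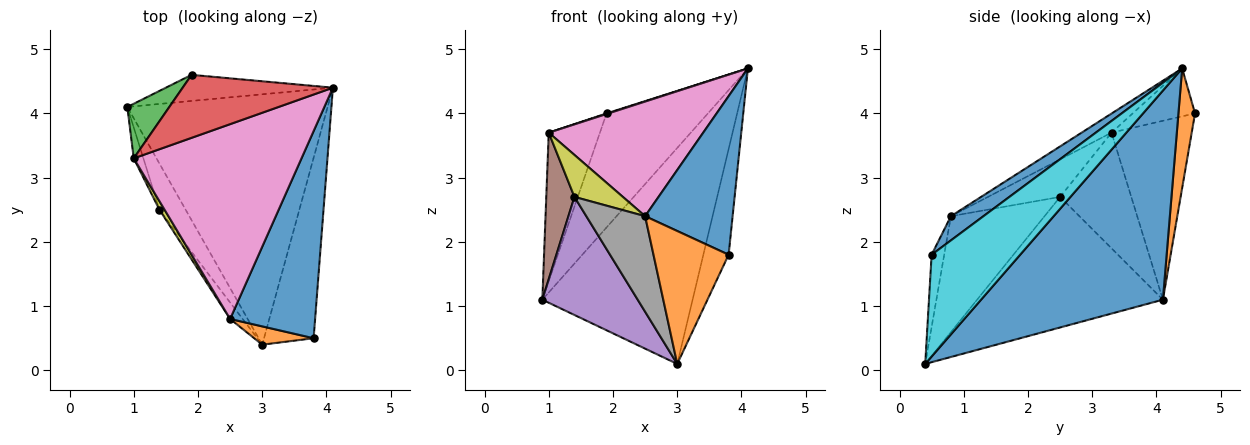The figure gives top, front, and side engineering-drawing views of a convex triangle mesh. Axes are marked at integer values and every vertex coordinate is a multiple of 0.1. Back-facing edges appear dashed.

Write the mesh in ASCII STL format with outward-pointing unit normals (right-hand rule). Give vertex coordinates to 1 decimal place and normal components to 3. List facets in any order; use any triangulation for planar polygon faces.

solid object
 facet normal 0.620 0.512 -0.594
  outer loop
   vertex 3.0 0.4 0.1
   vertex 0.9 4.1 1.1
   vertex 4.1 4.4 4.7
  endloop
 endfacet
 facet normal 0.158 0.963 -0.220
  outer loop
   vertex 1.9 4.6 4.0
   vertex 4.1 4.4 4.7
   vertex 0.9 4.1 1.1
  endloop
 endfacet
 facet normal -0.827 0.528 0.194
  outer loop
   vertex 1.0 3.3 3.7
   vertex 1.9 4.6 4.0
   vertex 0.9 4.1 1.1
  endloop
 endfacet
 facet normal -0.304 -0.009 0.953
  outer loop
   vertex 1.0 3.3 3.7
   vertex 4.1 4.4 4.7
   vertex 1.9 4.6 4.0
  endloop
 endfacet
 facet normal -0.876 -0.450 -0.176
  outer loop
   vertex 1.4 2.5 2.7
   vertex 0.9 4.1 1.1
   vertex 3.0 0.4 0.1
  endloop
 endfacet
 facet normal -0.927 -0.367 -0.077
  outer loop
   vertex 1.4 2.5 2.7
   vertex 1.0 3.3 3.7
   vertex 0.9 4.1 1.1
  endloop
 endfacet
 facet normal -0.098 -0.505 0.858
  outer loop
   vertex 2.5 0.8 2.4
   vertex 4.1 4.4 4.7
   vertex 1.0 3.3 3.7
  endloop
 endfacet
 facet normal -0.843 -0.530 -0.091
  outer loop
   vertex 2.5 0.8 2.4
   vertex 1.4 2.5 2.7
   vertex 3.0 0.4 0.1
  endloop
 endfacet
 facet normal -0.825 -0.554 0.113
  outer loop
   vertex 2.5 0.8 2.4
   vertex 1.0 3.3 3.7
   vertex 1.4 2.5 2.7
  endloop
 endfacet
 facet normal 0.871 0.249 -0.424
  outer loop
   vertex 3.8 0.5 1.8
   vertex 3.0 0.4 0.1
   vertex 4.1 4.4 4.7
  endloop
 endfacet
 facet normal 0.221 -0.593 0.774
  outer loop
   vertex 3.8 0.5 1.8
   vertex 4.1 4.4 4.7
   vertex 2.5 0.8 2.4
  endloop
 endfacet
 facet normal -0.163 -0.977 0.134
  outer loop
   vertex 3.8 0.5 1.8
   vertex 2.5 0.8 2.4
   vertex 3.0 0.4 0.1
  endloop
 endfacet
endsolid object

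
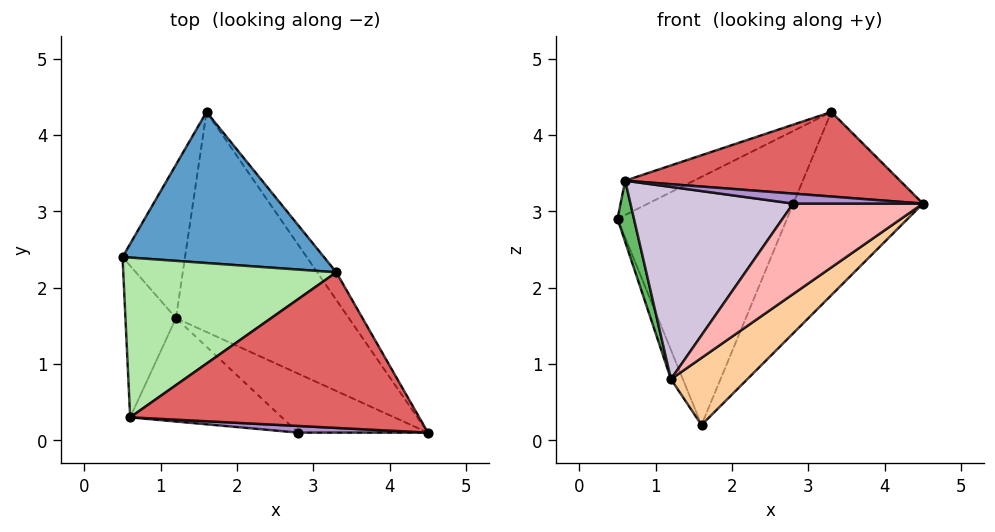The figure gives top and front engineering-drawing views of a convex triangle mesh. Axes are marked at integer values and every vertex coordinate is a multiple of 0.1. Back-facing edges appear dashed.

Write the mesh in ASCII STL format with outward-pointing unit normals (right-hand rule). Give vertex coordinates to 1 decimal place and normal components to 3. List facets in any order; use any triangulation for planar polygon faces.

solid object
 facet normal -0.195 0.838 0.510
  outer loop
   vertex 3.3 2.2 4.3
   vertex 1.6 4.3 0.2
   vertex 0.5 2.4 2.9
  endloop
 endfacet
 facet normal 0.845 0.529 -0.080
  outer loop
   vertex 3.3 2.2 4.3
   vertex 4.5 0.1 3.1
   vertex 1.6 4.3 0.2
  endloop
 endfacet
 facet normal -0.939 0.064 -0.337
  outer loop
   vertex 1.2 1.6 0.8
   vertex 0.5 2.4 2.9
   vertex 1.6 4.3 0.2
  endloop
 endfacet
 facet normal 0.471 -0.257 -0.844
  outer loop
   vertex 1.2 1.6 0.8
   vertex 1.6 4.3 0.2
   vertex 4.5 0.1 3.1
  endloop
 endfacet
 facet normal -0.955 -0.111 -0.276
  outer loop
   vertex 0.6 0.3 3.4
   vertex 0.5 2.4 2.9
   vertex 1.2 1.6 0.8
  endloop
 endfacet
 facet normal -0.428 0.190 0.884
  outer loop
   vertex 0.6 0.3 3.4
   vertex 3.3 2.2 4.3
   vertex 0.5 2.4 2.9
  endloop
 endfacet
 facet normal 0.043 -0.477 0.878
  outer loop
   vertex 0.6 0.3 3.4
   vertex 4.5 0.1 3.1
   vertex 3.3 2.2 4.3
  endloop
 endfacet
 facet normal 0.000 -0.838 -0.546
  outer loop
   vertex 2.8 0.1 3.1
   vertex 1.2 1.6 0.8
   vertex 4.5 0.1 3.1
  endloop
 endfacet
 facet normal 0.000 -0.832 0.555
  outer loop
   vertex 2.8 0.1 3.1
   vertex 4.5 0.1 3.1
   vertex 0.6 0.3 3.4
  endloop
 endfacet
 facet normal -0.143 -0.872 -0.469
  outer loop
   vertex 2.8 0.1 3.1
   vertex 0.6 0.3 3.4
   vertex 1.2 1.6 0.8
  endloop
 endfacet
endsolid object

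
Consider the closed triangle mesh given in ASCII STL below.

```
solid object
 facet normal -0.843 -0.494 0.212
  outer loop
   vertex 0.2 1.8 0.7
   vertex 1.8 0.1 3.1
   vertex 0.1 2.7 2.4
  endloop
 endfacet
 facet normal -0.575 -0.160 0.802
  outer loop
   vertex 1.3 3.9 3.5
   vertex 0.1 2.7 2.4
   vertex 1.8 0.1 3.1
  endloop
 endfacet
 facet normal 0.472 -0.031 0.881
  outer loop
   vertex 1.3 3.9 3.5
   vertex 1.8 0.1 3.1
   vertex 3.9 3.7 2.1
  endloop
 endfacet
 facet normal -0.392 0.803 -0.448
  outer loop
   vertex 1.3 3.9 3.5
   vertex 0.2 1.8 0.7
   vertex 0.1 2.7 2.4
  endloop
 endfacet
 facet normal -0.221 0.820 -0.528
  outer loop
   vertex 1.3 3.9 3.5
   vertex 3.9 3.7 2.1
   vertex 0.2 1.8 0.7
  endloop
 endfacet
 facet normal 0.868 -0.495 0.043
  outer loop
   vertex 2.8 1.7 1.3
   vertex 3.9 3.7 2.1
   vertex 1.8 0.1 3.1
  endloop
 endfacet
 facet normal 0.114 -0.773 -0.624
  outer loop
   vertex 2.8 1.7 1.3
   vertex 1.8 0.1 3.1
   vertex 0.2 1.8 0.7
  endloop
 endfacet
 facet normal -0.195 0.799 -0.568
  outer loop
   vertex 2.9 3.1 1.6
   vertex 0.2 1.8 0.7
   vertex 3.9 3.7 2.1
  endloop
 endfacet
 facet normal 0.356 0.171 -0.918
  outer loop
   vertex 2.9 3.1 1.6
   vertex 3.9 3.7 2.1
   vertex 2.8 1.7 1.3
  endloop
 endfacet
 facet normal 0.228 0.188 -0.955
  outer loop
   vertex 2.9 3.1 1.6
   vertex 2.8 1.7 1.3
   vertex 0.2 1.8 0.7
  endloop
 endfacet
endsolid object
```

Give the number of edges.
15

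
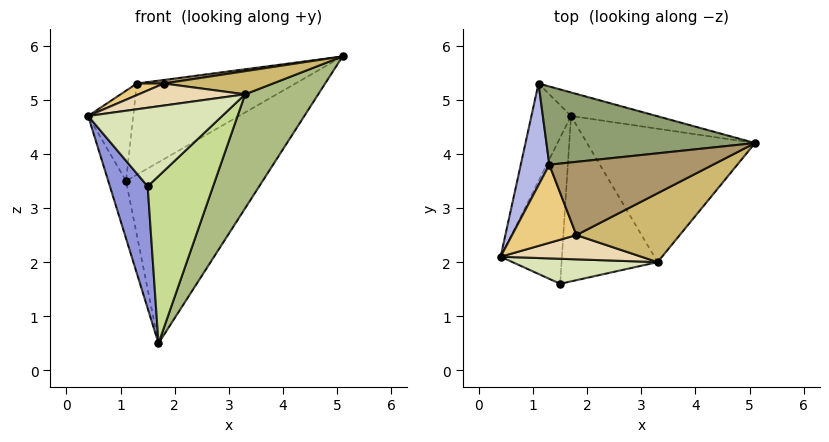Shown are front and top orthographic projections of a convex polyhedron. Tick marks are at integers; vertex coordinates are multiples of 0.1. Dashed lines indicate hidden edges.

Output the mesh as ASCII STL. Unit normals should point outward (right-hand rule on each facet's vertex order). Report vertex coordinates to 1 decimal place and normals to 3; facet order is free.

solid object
 facet normal -0.967 0.129 -0.219
  outer loop
   vertex 1.7 4.7 0.5
   vertex 0.4 2.1 4.7
   vertex 1.1 5.3 3.5
  endloop
 endfacet
 facet normal 0.328 0.937 -0.122
  outer loop
   vertex 1.7 4.7 0.5
   vertex 1.1 5.3 3.5
   vertex 5.1 4.2 5.8
  endloop
 endfacet
 facet normal -0.768 -0.411 -0.492
  outer loop
   vertex 1.5 1.6 3.4
   vertex 0.4 2.1 4.7
   vertex 1.7 4.7 0.5
  endloop
 endfacet
 facet normal -0.869 0.329 0.371
  outer loop
   vertex 1.3 3.8 5.3
   vertex 1.1 5.3 3.5
   vertex 0.4 2.1 4.7
  endloop
 endfacet
 facet normal -0.163 0.749 0.642
  outer loop
   vertex 1.3 3.8 5.3
   vertex 5.1 4.2 5.8
   vertex 1.1 5.3 3.5
  endloop
 endfacet
 facet normal 0.737 -0.439 -0.514
  outer loop
   vertex 3.3 2.0 5.1
   vertex 1.7 4.7 0.5
   vertex 5.1 4.2 5.8
  endloop
 endfacet
 facet normal 0.635 -0.549 -0.543
  outer loop
   vertex 3.3 2.0 5.1
   vertex 1.5 1.6 3.4
   vertex 1.7 4.7 0.5
  endloop
 endfacet
 facet normal -0.074 -0.950 0.302
  outer loop
   vertex 3.3 2.0 5.1
   vertex 0.4 2.1 4.7
   vertex 1.5 1.6 3.4
  endloop
 endfacet
 facet normal -0.125 -0.048 0.991
  outer loop
   vertex 1.8 2.5 5.3
   vertex 5.1 4.2 5.8
   vertex 1.3 3.8 5.3
  endloop
 endfacet
 facet normal 0.020 -0.318 0.948
  outer loop
   vertex 1.8 2.5 5.3
   vertex 3.3 2.0 5.1
   vertex 5.1 4.2 5.8
  endloop
 endfacet
 facet normal -0.357 -0.137 0.924
  outer loop
   vertex 1.8 2.5 5.3
   vertex 1.3 3.8 5.3
   vertex 0.4 2.1 4.7
  endloop
 endfacet
 facet normal -0.124 -0.667 0.735
  outer loop
   vertex 1.8 2.5 5.3
   vertex 0.4 2.1 4.7
   vertex 3.3 2.0 5.1
  endloop
 endfacet
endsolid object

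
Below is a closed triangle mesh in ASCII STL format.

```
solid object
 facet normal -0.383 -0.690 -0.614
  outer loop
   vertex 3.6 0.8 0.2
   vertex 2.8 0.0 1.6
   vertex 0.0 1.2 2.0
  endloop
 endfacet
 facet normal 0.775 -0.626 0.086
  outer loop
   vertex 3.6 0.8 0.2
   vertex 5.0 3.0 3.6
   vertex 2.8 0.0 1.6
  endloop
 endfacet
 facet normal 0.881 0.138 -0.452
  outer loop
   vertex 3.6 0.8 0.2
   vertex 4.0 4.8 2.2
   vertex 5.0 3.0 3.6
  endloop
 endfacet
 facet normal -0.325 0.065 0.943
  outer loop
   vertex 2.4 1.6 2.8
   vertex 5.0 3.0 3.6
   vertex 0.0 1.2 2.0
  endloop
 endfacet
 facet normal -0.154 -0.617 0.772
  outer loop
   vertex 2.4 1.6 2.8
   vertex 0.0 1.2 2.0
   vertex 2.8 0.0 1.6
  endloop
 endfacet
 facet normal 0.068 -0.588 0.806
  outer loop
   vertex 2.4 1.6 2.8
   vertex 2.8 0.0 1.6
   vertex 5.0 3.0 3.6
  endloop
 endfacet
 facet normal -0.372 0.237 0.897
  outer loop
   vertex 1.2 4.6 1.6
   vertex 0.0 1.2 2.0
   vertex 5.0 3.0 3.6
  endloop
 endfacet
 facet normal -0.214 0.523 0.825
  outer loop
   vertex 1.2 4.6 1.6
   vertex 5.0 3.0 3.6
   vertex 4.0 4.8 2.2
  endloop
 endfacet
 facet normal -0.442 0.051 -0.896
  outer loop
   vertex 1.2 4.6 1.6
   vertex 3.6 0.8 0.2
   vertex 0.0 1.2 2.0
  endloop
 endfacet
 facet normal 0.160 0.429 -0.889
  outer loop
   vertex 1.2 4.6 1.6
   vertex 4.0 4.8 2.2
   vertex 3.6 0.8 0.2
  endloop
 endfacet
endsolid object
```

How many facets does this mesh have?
10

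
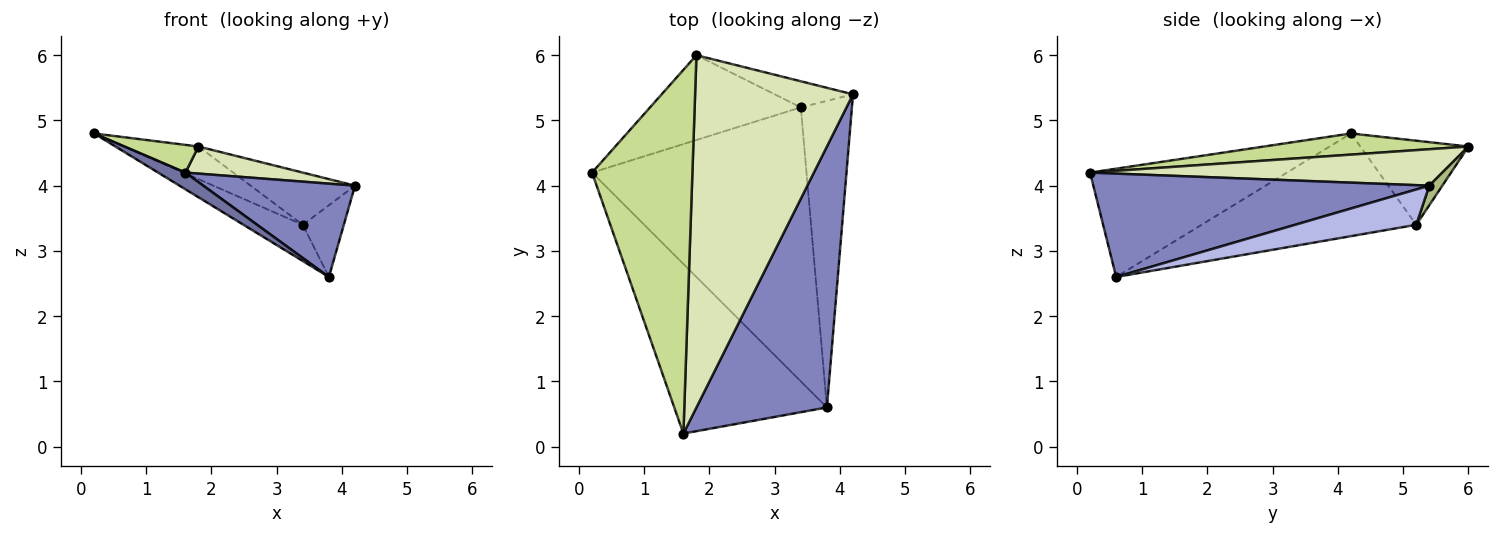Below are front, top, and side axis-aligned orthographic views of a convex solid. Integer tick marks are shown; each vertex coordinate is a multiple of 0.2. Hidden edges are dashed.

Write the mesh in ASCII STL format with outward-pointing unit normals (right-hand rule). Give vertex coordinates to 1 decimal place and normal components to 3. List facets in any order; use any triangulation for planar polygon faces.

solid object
 facet normal -0.577 -0.080 -0.813
  outer loop
   vertex 1.6 0.2 4.2
   vertex 0.2 4.2 4.8
   vertex 3.8 0.6 2.6
  endloop
 endfacet
 facet normal 0.598 -0.270 0.755
  outer loop
   vertex 1.6 0.2 4.2
   vertex 3.8 0.6 2.6
   vertex 4.2 5.4 4.0
  endloop
 endfacet
 facet normal -0.429 0.118 -0.896
  outer loop
   vertex 3.4 5.2 3.4
   vertex 3.8 0.6 2.6
   vertex 0.2 4.2 4.8
  endloop
 endfacet
 facet normal 0.559 0.189 -0.808
  outer loop
   vertex 3.4 5.2 3.4
   vertex 4.2 5.4 4.0
   vertex 3.8 0.6 2.6
  endloop
 endfacet
 facet normal -0.462 0.318 -0.828
  outer loop
   vertex 1.8 6.0 4.6
   vertex 3.4 5.2 3.4
   vertex 0.2 4.2 4.8
  endloop
 endfacet
 facet normal 0.111 0.889 -0.444
  outer loop
   vertex 1.8 6.0 4.6
   vertex 4.2 5.4 4.0
   vertex 3.4 5.2 3.4
  endloop
 endfacet
 facet normal 0.206 -0.074 0.976
  outer loop
   vertex 1.8 6.0 4.6
   vertex 0.2 4.2 4.8
   vertex 1.6 0.2 4.2
  endloop
 endfacet
 facet normal 0.224 -0.075 0.972
  outer loop
   vertex 1.8 6.0 4.6
   vertex 1.6 0.2 4.2
   vertex 4.2 5.4 4.0
  endloop
 endfacet
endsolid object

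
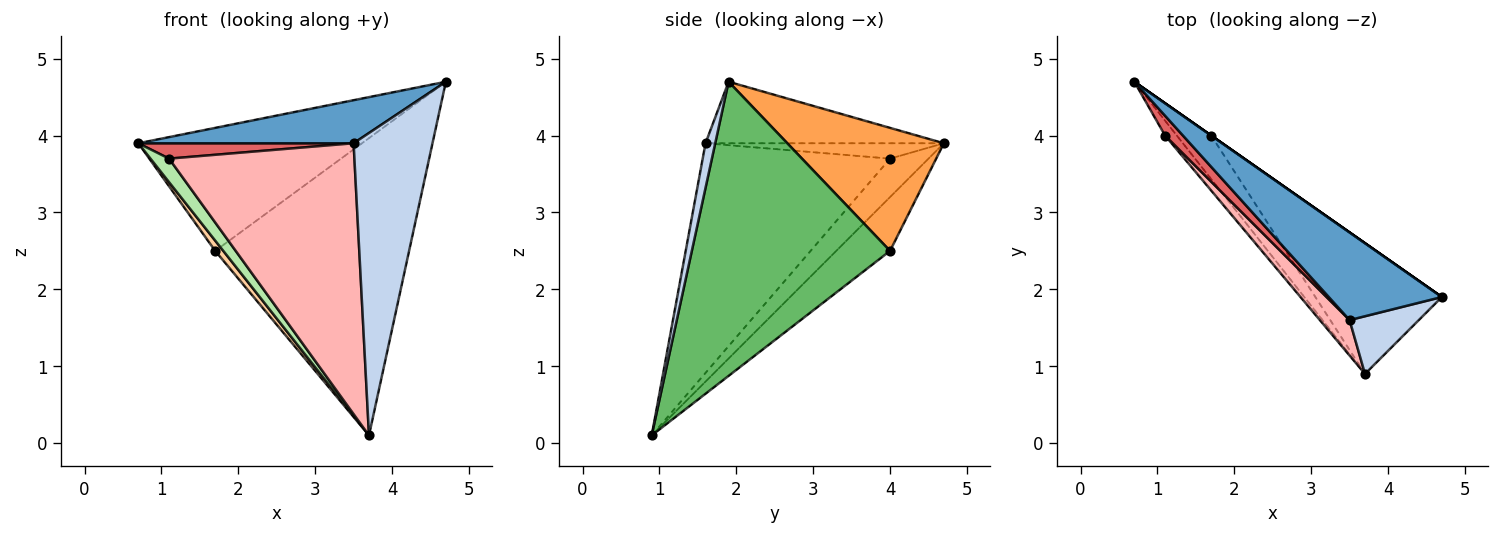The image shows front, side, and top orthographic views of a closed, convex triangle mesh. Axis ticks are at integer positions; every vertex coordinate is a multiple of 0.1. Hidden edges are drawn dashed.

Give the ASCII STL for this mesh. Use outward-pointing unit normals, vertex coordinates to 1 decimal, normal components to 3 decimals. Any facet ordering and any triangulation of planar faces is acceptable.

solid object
 facet normal -0.439 -0.396 0.807
  outer loop
   vertex 3.5 1.6 3.9
   vertex 4.7 1.9 4.7
   vertex 0.7 4.7 3.9
  endloop
 endfacet
 facet normal 0.120 -0.975 0.186
  outer loop
   vertex 3.5 1.6 3.9
   vertex 3.7 0.9 0.1
   vertex 4.7 1.9 4.7
  endloop
 endfacet
 facet normal 0.573 0.819 0.000
  outer loop
   vertex 1.7 4.0 2.5
   vertex 0.7 4.7 3.9
   vertex 4.7 1.9 4.7
  endloop
 endfacet
 facet normal -0.836 -0.126 -0.534
  outer loop
   vertex 1.7 4.0 2.5
   vertex 3.7 0.9 0.1
   vertex 0.7 4.7 3.9
  endloop
 endfacet
 facet normal 0.683 0.668 -0.294
  outer loop
   vertex 1.7 4.0 2.5
   vertex 4.7 1.9 4.7
   vertex 3.7 0.9 0.1
  endloop
 endfacet
 facet normal -0.868 -0.420 -0.265
  outer loop
   vertex 1.1 4.0 3.7
   vertex 0.7 4.7 3.9
   vertex 3.7 0.9 0.1
  endloop
 endfacet
 facet normal -0.562 -0.508 0.653
  outer loop
   vertex 1.1 4.0 3.7
   vertex 3.5 1.6 3.9
   vertex 0.7 4.7 3.9
  endloop
 endfacet
 facet normal -0.708 -0.700 0.092
  outer loop
   vertex 1.1 4.0 3.7
   vertex 3.7 0.9 0.1
   vertex 3.5 1.6 3.9
  endloop
 endfacet
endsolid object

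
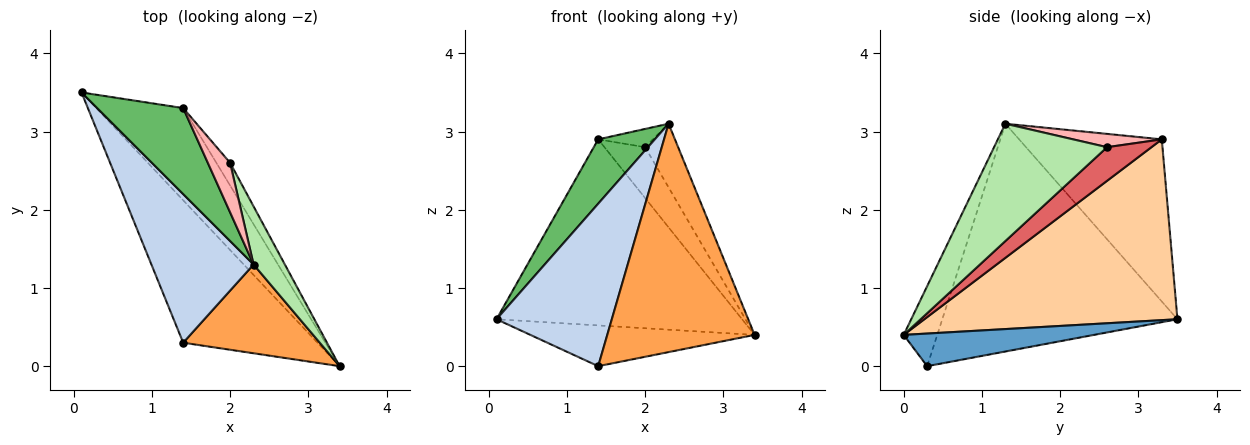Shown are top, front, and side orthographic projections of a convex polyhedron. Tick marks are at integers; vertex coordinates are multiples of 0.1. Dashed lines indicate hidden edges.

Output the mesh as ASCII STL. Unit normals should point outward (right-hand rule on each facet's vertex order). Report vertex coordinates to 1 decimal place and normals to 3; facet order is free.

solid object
 facet normal 0.227 0.268 -0.936
  outer loop
   vertex 1.4 0.3 0.0
   vertex 0.1 3.5 0.6
   vertex 3.4 0.0 0.4
  endloop
 endfacet
 facet normal -0.833 -0.408 0.374
  outer loop
   vertex 2.3 1.3 3.1
   vertex 0.1 3.5 0.6
   vertex 1.4 0.3 0.0
  endloop
 endfacet
 facet normal -0.208 -0.912 0.354
  outer loop
   vertex 2.3 1.3 3.1
   vertex 1.4 0.3 0.0
   vertex 3.4 0.0 0.4
  endloop
 endfacet
 facet normal 0.678 0.658 -0.326
  outer loop
   vertex 1.4 3.3 2.9
   vertex 3.4 0.0 0.4
   vertex 0.1 3.5 0.6
  endloop
 endfacet
 facet normal -0.834 -0.331 0.442
  outer loop
   vertex 1.4 3.3 2.9
   vertex 0.1 3.5 0.6
   vertex 2.3 1.3 3.1
  endloop
 endfacet
 facet normal 0.930 0.272 0.248
  outer loop
   vertex 2.0 2.6 2.8
   vertex 2.3 1.3 3.1
   vertex 3.4 0.0 0.4
  endloop
 endfacet
 facet normal 0.706 0.647 -0.288
  outer loop
   vertex 2.0 2.6 2.8
   vertex 3.4 0.0 0.4
   vertex 1.4 3.3 2.9
  endloop
 endfacet
 facet normal 0.488 0.302 0.819
  outer loop
   vertex 2.0 2.6 2.8
   vertex 1.4 3.3 2.9
   vertex 2.3 1.3 3.1
  endloop
 endfacet
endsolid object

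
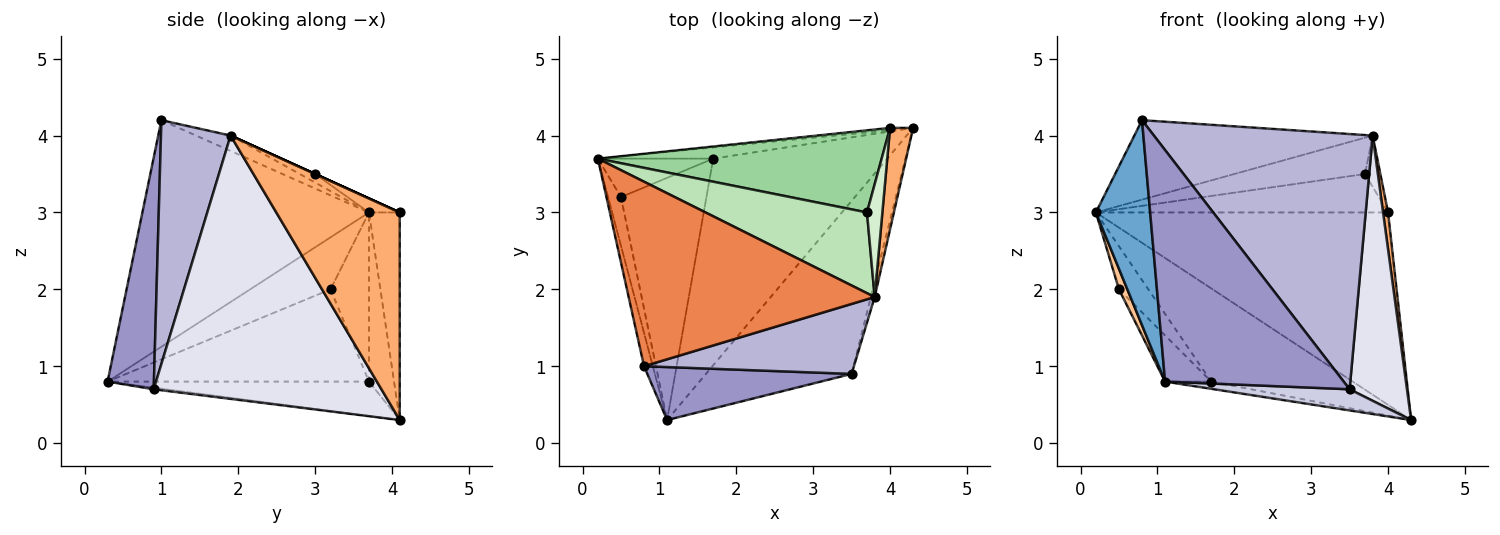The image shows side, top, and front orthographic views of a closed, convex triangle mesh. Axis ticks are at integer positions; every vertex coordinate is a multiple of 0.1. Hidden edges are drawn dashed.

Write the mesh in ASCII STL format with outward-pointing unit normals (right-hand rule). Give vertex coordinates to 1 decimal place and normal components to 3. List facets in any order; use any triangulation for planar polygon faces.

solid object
 facet normal -0.972 -0.233 -0.038
  outer loop
   vertex 0.8 1.0 4.2
   vertex 0.2 3.7 3.0
   vertex 1.1 0.3 0.8
  endloop
 endfacet
 facet normal -0.105 0.994 -0.012
  outer loop
   vertex 4.0 4.1 3.0
   vertex 4.3 4.1 0.3
   vertex 0.2 3.7 3.0
  endloop
 endfacet
 facet normal -0.173 0.978 -0.118
  outer loop
   vertex 1.7 3.7 0.8
   vertex 0.2 3.7 3.0
   vertex 4.3 4.1 0.3
  endloop
 endfacet
 facet normal -0.194 0.034 -0.980
  outer loop
   vertex 1.7 3.7 0.8
   vertex 4.3 4.1 0.3
   vertex 1.1 0.3 0.8
  endloop
 endfacet
 facet normal -0.057 0.395 0.917
  outer loop
   vertex 3.8 1.9 4.0
   vertex 0.2 3.7 3.0
   vertex 0.8 1.0 4.2
  endloop
 endfacet
 facet normal 0.993 -0.040 0.110
  outer loop
   vertex 3.8 1.9 4.0
   vertex 4.3 4.1 0.3
   vertex 4.0 4.1 3.0
  endloop
 endfacet
 facet normal -0.966 -0.101 -0.239
  outer loop
   vertex 0.5 3.2 2.0
   vertex 1.1 0.3 0.8
   vertex 0.2 3.7 3.0
  endloop
 endfacet
 facet normal -0.699 0.534 -0.476
  outer loop
   vertex 0.5 3.2 2.0
   vertex 0.2 3.7 3.0
   vertex 1.7 3.7 0.8
  endloop
 endfacet
 facet normal -0.727 0.128 -0.674
  outer loop
   vertex 0.5 3.2 2.0
   vertex 1.7 3.7 0.8
   vertex 1.1 0.3 0.8
  endloop
 endfacet
 facet normal -0.045 0.423 0.905
  outer loop
   vertex 3.7 3.0 3.5
   vertex 4.0 4.1 3.0
   vertex 0.2 3.7 3.0
  endloop
 endfacet
 facet normal -0.048 0.410 0.911
  outer loop
   vertex 3.7 3.0 3.5
   vertex 0.2 3.7 3.0
   vertex 3.8 1.9 4.0
  endloop
 endfacet
 facet normal 0.000 0.414 0.910
  outer loop
   vertex 3.7 3.0 3.5
   vertex 3.8 1.9 4.0
   vertex 4.0 4.1 3.0
  endloop
 endfacet
 facet normal 0.245 -0.945 0.216
  outer loop
   vertex 3.5 0.9 0.7
   vertex 0.8 1.0 4.2
   vertex 1.1 0.3 0.8
  endloop
 endfacet
 facet normal 0.293 -0.922 0.253
  outer loop
   vertex 3.5 0.9 0.7
   vertex 3.8 1.9 4.0
   vertex 0.8 1.0 4.2
  endloop
 endfacet
 facet normal -0.011 -0.121 -0.993
  outer loop
   vertex 3.5 0.9 0.7
   vertex 1.1 0.3 0.8
   vertex 4.3 4.1 0.3
  endloop
 endfacet
 facet normal 0.970 -0.244 -0.014
  outer loop
   vertex 3.5 0.9 0.7
   vertex 4.3 4.1 0.3
   vertex 3.8 1.9 4.0
  endloop
 endfacet
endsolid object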